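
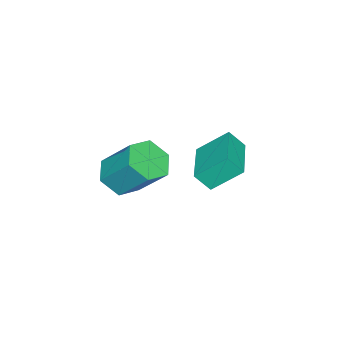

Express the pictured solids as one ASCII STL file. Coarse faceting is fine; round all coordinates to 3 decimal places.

solid 
facet normal -0.040 -0.664 -0.747
outer loop
vertex 2.251 -1.397 0.764
vertex 1.257 -1.077 0.532
vertex 2.094 -0.602 0.065
endloop
endfacet
facet normal 0.988 0.084 -0.127
outer loop
vertex 2.251 -1.397 0.764
vertex 2.094 -0.602 0.065
vertex 2.338 0.057 2.399
endloop
endfacet
facet normal 0.988 0.085 -0.127
outer loop
vertex 2.338 0.057 2.399
vertex 2.094 -0.602 0.065
vertex 2.18 0.852 1.701
endloop
endfacet
facet normal 0.040 0.664 0.747
outer loop
vertex 2.338 0.057 2.399
vertex 2.18 0.852 1.701
vertex 1.343 0.377 2.168
endloop
endfacet
facet normal -0.040 -0.664 -0.747
outer loop
vertex 2.094 -0.602 0.065
vertex 1.257 -1.077 0.532
vertex 1.099 -0.282 -0.166
endloop
endfacet
facet normal 0.367 0.686 -0.629
outer loop
vertex 2.094 -0.602 0.065
vertex 1.099 -0.282 -0.166
vertex 2.18 0.852 1.701
endloop
endfacet
facet normal 0.367 0.685 -0.629
outer loop
vertex 2.18 0.852 1.701
vertex 1.099 -0.282 -0.166
vertex 1.186 1.172 1.469
endloop
endfacet
facet normal 0.040 0.664 0.747
outer loop
vertex 2.18 0.852 1.701
vertex 1.186 1.172 1.469
vertex 1.343 0.377 2.168
endloop
endfacet
facet normal -0.040 -0.664 -0.747
outer loop
vertex 1.099 -0.282 -0.166
vertex 1.257 -1.077 0.532
vertex 0.262 -0.757 0.301
endloop
endfacet
facet normal -0.621 0.602 -0.502
outer loop
vertex 1.099 -0.282 -0.166
vertex 0.262 -0.757 0.301
vertex 1.186 1.172 1.469
endloop
endfacet
facet normal -0.621 0.602 -0.502
outer loop
vertex 1.186 1.172 1.469
vertex 0.262 -0.757 0.301
vertex 0.349 0.697 1.936
endloop
endfacet
facet normal 0.040 0.664 0.747
outer loop
vertex 1.186 1.172 1.469
vertex 0.349 0.697 1.936
vertex 1.343 0.377 2.168
endloop
endfacet
facet normal -0.040 -0.664 -0.747
outer loop
vertex 0.262 -0.757 0.301
vertex 1.257 -1.077 0.532
vertex 0.42 -1.552 0.999
endloop
endfacet
facet normal -0.988 -0.084 0.128
outer loop
vertex 0.262 -0.757 0.301
vertex 0.42 -1.552 0.999
vertex 0.349 0.697 1.936
endloop
endfacet
facet normal -0.988 -0.084 0.127
outer loop
vertex 0.349 0.697 1.936
vertex 0.42 -1.552 0.999
vertex 0.506 -0.098 2.635
endloop
endfacet
facet normal 0.040 0.664 0.747
outer loop
vertex 0.349 0.697 1.936
vertex 0.506 -0.098 2.635
vertex 1.343 0.377 2.168
endloop
endfacet
facet normal -0.040 -0.664 -0.747
outer loop
vertex 0.42 -1.552 0.999
vertex 1.257 -1.077 0.532
vertex 1.414 -1.872 1.231
endloop
endfacet
facet normal -0.367 -0.686 0.629
outer loop
vertex 0.42 -1.552 0.999
vertex 1.414 -1.872 1.231
vertex 0.506 -0.098 2.635
endloop
endfacet
facet normal -0.367 -0.685 0.629
outer loop
vertex 0.506 -0.098 2.635
vertex 1.414 -1.872 1.231
vertex 1.501 -0.418 2.866
endloop
endfacet
facet normal 0.040 0.664 0.747
outer loop
vertex 0.506 -0.098 2.635
vertex 1.501 -0.418 2.866
vertex 1.343 0.377 2.168
endloop
endfacet
facet normal -0.040 -0.664 -0.747
outer loop
vertex 1.414 -1.872 1.231
vertex 1.257 -1.077 0.532
vertex 2.251 -1.397 0.764
endloop
endfacet
facet normal 0.621 -0.602 0.502
outer loop
vertex 1.414 -1.872 1.231
vertex 2.251 -1.397 0.764
vertex 1.501 -0.418 2.866
endloop
endfacet
facet normal 0.621 -0.602 0.502
outer loop
vertex 1.501 -0.418 2.866
vertex 2.251 -1.397 0.764
vertex 2.338 0.057 2.399
endloop
endfacet
facet normal 0.040 0.664 0.747
outer loop
vertex 1.501 -0.418 2.866
vertex 2.338 0.057 2.399
vertex 1.343 0.377 2.168
endloop
endfacet
facet normal -0.884 -0.467 -0.029
outer loop
vertex -0.035 3.237 4.11
vertex -0.322 3.828 3.343
vertex 0.589 2.123 3.018
endloop
endfacet
facet normal 0.285 -0.585 0.759
outer loop
vertex 2.462 3.112 3.077
vertex -0.035 3.237 4.11
vertex 0.589 2.123 3.018
endloop
endfacet
facet normal -0.884 -0.467 -0.027
outer loop
vertex 0.589 2.123 3.018
vertex -0.322 3.828 3.343
vertex 0.301 2.713 2.251
endloop
endfacet
facet normal 0.371 -0.664 -0.650
outer loop
vertex 0.301 2.713 2.251
vertex 2.462 3.112 3.077
vertex 0.589 2.123 3.018
endloop
endfacet
facet normal -0.371 0.663 0.650
outer loop
vertex -0.035 3.237 4.11
vertex 1.551 4.817 3.402
vertex -0.322 3.828 3.343
endloop
endfacet
facet normal 0.285 -0.585 0.760
outer loop
vertex 1.839 4.227 4.169
vertex -0.035 3.237 4.11
vertex 2.462 3.112 3.077
endloop
endfacet
facet normal -0.371 0.664 0.650
outer loop
vertex 1.839 4.227 4.169
vertex 1.551 4.817 3.402
vertex -0.035 3.237 4.11
endloop
endfacet
facet normal -0.285 0.585 -0.760
outer loop
vertex -0.322 3.828 3.343
vertex 1.551 4.817 3.402
vertex 0.301 2.713 2.251
endloop
endfacet
facet normal 0.371 -0.663 -0.650
outer loop
vertex 2.175 3.703 2.31
vertex 2.462 3.112 3.077
vertex 0.301 2.713 2.251
endloop
endfacet
facet normal -0.285 0.585 -0.759
outer loop
vertex 0.301 2.713 2.251
vertex 1.551 4.817 3.402
vertex 2.175 3.703 2.31
endloop
endfacet
facet normal 0.884 0.466 0.028
outer loop
vertex 2.175 3.703 2.31
vertex 1.839 4.227 4.169
vertex 2.462 3.112 3.077
endloop
endfacet
facet normal 0.884 0.468 0.028
outer loop
vertex 1.551 4.817 3.402
vertex 1.839 4.227 4.169
vertex 2.175 3.703 2.31
endloop
endfacet

endsolid


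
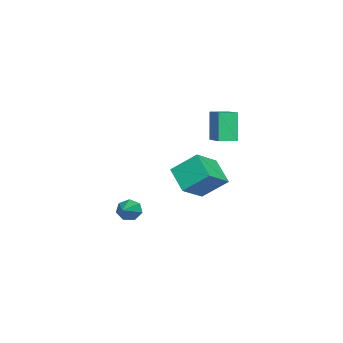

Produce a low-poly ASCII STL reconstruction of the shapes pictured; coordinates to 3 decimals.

solid 
facet normal -0.766 0.398 -0.505
outer loop
vertex -1.037 -0.917 -0.981
vertex -1.081 0.369 0.099
vertex -0.01 -0.108 -1.902
endloop
endfacet
facet normal 0.026 -0.765 -0.643
outer loop
vertex 1.301 -0.789 -1.039
vertex -1.037 -0.917 -0.981
vertex -0.01 -0.108 -1.902
endloop
endfacet
facet normal -0.766 0.398 -0.505
outer loop
vertex -0.01 -0.108 -1.902
vertex -1.081 0.369 0.099
vertex -0.053 1.178 -0.822
endloop
endfacet
facet normal 0.642 0.506 -0.576
outer loop
vertex -0.053 1.178 -0.822
vertex 1.301 -0.789 -1.039
vertex -0.01 -0.108 -1.902
endloop
endfacet
facet normal -0.642 -0.506 0.576
outer loop
vertex -1.037 -0.917 -0.981
vertex 0.23 -0.312 0.962
vertex -1.081 0.369 0.099
endloop
endfacet
facet normal 0.026 -0.765 -0.643
outer loop
vertex 0.273 -1.598 -0.118
vertex -1.037 -0.917 -0.981
vertex 1.301 -0.789 -1.039
endloop
endfacet
facet normal -0.642 -0.505 0.576
outer loop
vertex 0.273 -1.598 -0.118
vertex 0.23 -0.312 0.962
vertex -1.037 -0.917 -0.981
endloop
endfacet
facet normal -0.026 0.765 0.643
outer loop
vertex -1.081 0.369 0.099
vertex 0.23 -0.312 0.962
vertex -0.053 1.178 -0.822
endloop
endfacet
facet normal 0.642 0.506 -0.576
outer loop
vertex 1.257 0.497 0.041
vertex 1.301 -0.789 -1.039
vertex -0.053 1.178 -0.822
endloop
endfacet
facet normal -0.026 0.765 0.643
outer loop
vertex -0.053 1.178 -0.822
vertex 0.23 -0.312 0.962
vertex 1.257 0.497 0.041
endloop
endfacet
facet normal 0.766 -0.398 0.505
outer loop
vertex 1.257 0.497 0.041
vertex 0.273 -1.598 -0.118
vertex 1.301 -0.789 -1.039
endloop
endfacet
facet normal 0.766 -0.398 0.505
outer loop
vertex 0.23 -0.312 0.962
vertex 0.273 -1.598 -0.118
vertex 1.257 0.497 0.041
endloop
endfacet
facet normal -0.916 -0.059 -0.396
outer loop
vertex -0.436 -3.524 -3.984
vertex -0.649 -3.855 -3.442
vertex -0.644 -3.195 -3.552
endloop
endfacet
facet normal 0.418 0.808 -0.415
outer loop
vertex -0.436 -3.524 -3.984
vertex -0.644 -3.195 -3.552
vertex 1.349 -3.725 -2.578
endloop
endfacet
facet normal -0.916 -0.059 -0.397
outer loop
vertex -0.644 -3.195 -3.552
vertex -0.649 -3.855 -3.442
vertex -0.856 -3.363 -3.038
endloop
endfacet
facet normal 0.083 0.937 0.340
outer loop
vertex -0.644 -3.195 -3.552
vertex -0.856 -3.363 -3.038
vertex 1.349 -3.725 -2.578
endloop
endfacet
facet normal -0.917 -0.061 -0.395
outer loop
vertex -0.856 -3.363 -3.038
vertex -0.649 -3.855 -3.442
vertex -0.911 -3.902 -2.827
endloop
endfacet
facet normal -0.130 0.373 0.919
outer loop
vertex -0.856 -3.363 -3.038
vertex -0.911 -3.902 -2.827
vertex 1.349 -3.725 -2.578
endloop
endfacet
facet normal -0.917 -0.061 -0.395
outer loop
vertex -0.911 -3.902 -2.827
vertex -0.649 -3.855 -3.442
vertex -0.769 -4.406 -3.079
endloop
endfacet
facet normal -0.062 -0.460 0.886
outer loop
vertex -0.911 -3.902 -2.827
vertex -0.769 -4.406 -3.079
vertex 1.349 -3.725 -2.578
endloop
endfacet
facet normal -0.917 -0.060 -0.395
outer loop
vertex -0.769 -4.406 -3.079
vertex -0.649 -3.855 -3.442
vertex -0.537 -4.496 -3.604
endloop
endfacet
facet normal 0.238 -0.934 0.265
outer loop
vertex -0.769 -4.406 -3.079
vertex -0.537 -4.496 -3.604
vertex 1.349 -3.725 -2.578
endloop
endfacet
facet normal -0.916 -0.060 -0.397
outer loop
vertex -0.537 -4.496 -3.604
vertex -0.649 -3.855 -3.442
vertex -0.388 -4.103 -4.007
endloop
endfacet
facet normal 0.542 -0.693 -0.475
outer loop
vertex -0.537 -4.496 -3.604
vertex -0.388 -4.103 -4.007
vertex 1.349 -3.725 -2.578
endloop
endfacet
facet normal -0.916 -0.060 -0.397
outer loop
vertex -0.388 -4.103 -4.007
vertex -0.649 -3.855 -3.442
vertex -0.436 -3.524 -3.984
endloop
endfacet
facet normal 0.622 0.083 -0.778
outer loop
vertex -0.388 -4.103 -4.007
vertex -0.436 -3.524 -3.984
vertex 1.349 -3.725 -2.578
endloop
endfacet
facet normal -0.868 -0.392 -0.306
outer loop
vertex -0.824 0.084 3.428
vertex -1.184 0.929 3.367
vertex -0.296 0.191 1.795
endloop
endfacet
facet normal 0.391 -0.918 0.066
outer loop
vertex 1.344 0.931 2.373
vertex -0.824 0.084 3.428
vertex -0.296 0.191 1.795
endloop
endfacet
facet normal -0.867 -0.392 -0.306
outer loop
vertex -0.296 0.191 1.795
vertex -1.184 0.929 3.367
vertex -0.656 1.035 1.733
endloop
endfacet
facet normal 0.307 0.061 -0.950
outer loop
vertex -0.656 1.035 1.733
vertex 1.344 0.931 2.373
vertex -0.296 0.191 1.795
endloop
endfacet
facet normal -0.307 -0.062 0.950
outer loop
vertex -0.824 0.084 3.428
vertex 0.456 1.669 3.945
vertex -1.184 0.929 3.367
endloop
endfacet
facet normal 0.391 -0.918 0.067
outer loop
vertex 0.816 0.825 4.007
vertex -0.824 0.084 3.428
vertex 1.344 0.931 2.373
endloop
endfacet
facet normal -0.307 -0.061 0.950
outer loop
vertex 0.816 0.825 4.007
vertex 0.456 1.669 3.945
vertex -0.824 0.084 3.428
endloop
endfacet
facet normal -0.391 0.918 -0.067
outer loop
vertex -1.184 0.929 3.367
vertex 0.456 1.669 3.945
vertex -0.656 1.035 1.733
endloop
endfacet
facet normal 0.307 0.062 -0.950
outer loop
vertex 0.984 1.776 2.312
vertex 1.344 0.931 2.373
vertex -0.656 1.035 1.733
endloop
endfacet
facet normal -0.391 0.918 -0.066
outer loop
vertex -0.656 1.035 1.733
vertex 0.456 1.669 3.945
vertex 0.984 1.776 2.312
endloop
endfacet
facet normal 0.868 0.392 0.306
outer loop
vertex 0.984 1.776 2.312
vertex 0.816 0.825 4.007
vertex 1.344 0.931 2.373
endloop
endfacet
facet normal 0.867 0.392 0.306
outer loop
vertex 0.456 1.669 3.945
vertex 0.816 0.825 4.007
vertex 0.984 1.776 2.312
endloop
endfacet

endsolid


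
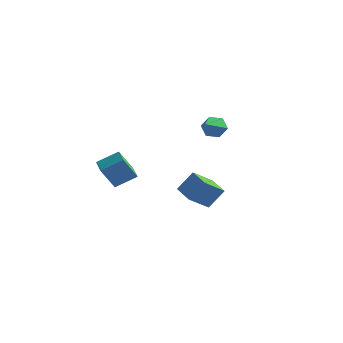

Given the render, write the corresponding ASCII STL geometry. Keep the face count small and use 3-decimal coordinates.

solid 
facet normal -0.163 0.866 -0.473
outer loop
vertex 2.776 -0.126 2.267
vertex 2.418 0.081 2.769
vertex 3.058 0.195 2.757
endloop
endfacet
facet normal 0.897 -0.315 -0.310
outer loop
vertex 2.776 -0.126 2.267
vertex 3.058 0.195 2.757
vertex 2.742 -1.641 3.711
endloop
endfacet
facet normal -0.163 0.865 -0.474
outer loop
vertex 3.058 0.195 2.757
vertex 2.418 0.081 2.769
vertex 2.7 0.402 3.258
endloop
endfacet
facet normal 0.832 0.136 0.538
outer loop
vertex 3.058 0.195 2.757
vertex 2.7 0.402 3.258
vertex 2.742 -1.641 3.711
endloop
endfacet
facet normal -0.162 0.865 -0.475
outer loop
vertex 2.7 0.402 3.258
vertex 2.418 0.081 2.769
vertex 2.061 0.289 3.27
endloop
endfacet
facet normal -0.020 0.216 0.976
outer loop
vertex 2.7 0.402 3.258
vertex 2.061 0.289 3.27
vertex 2.742 -1.641 3.711
endloop
endfacet
facet normal -0.161 0.866 -0.474
outer loop
vertex 2.061 0.289 3.27
vertex 2.418 0.081 2.769
vertex 1.779 -0.032 2.78
endloop
endfacet
facet normal -0.809 -0.156 0.567
outer loop
vertex 2.061 0.289 3.27
vertex 1.779 -0.032 2.78
vertex 2.742 -1.641 3.711
endloop
endfacet
facet normal -0.161 0.865 -0.474
outer loop
vertex 1.779 -0.032 2.78
vertex 2.418 0.081 2.769
vertex 2.137 -0.24 2.279
endloop
endfacet
facet normal -0.744 -0.607 -0.280
outer loop
vertex 1.779 -0.032 2.78
vertex 2.137 -0.24 2.279
vertex 2.742 -1.641 3.711
endloop
endfacet
facet normal -0.163 0.866 -0.473
outer loop
vertex 2.137 -0.24 2.279
vertex 2.418 0.081 2.769
vertex 2.776 -0.126 2.267
endloop
endfacet
facet normal 0.109 -0.687 -0.718
outer loop
vertex 2.137 -0.24 2.279
vertex 2.776 -0.126 2.267
vertex 2.742 -1.641 3.711
endloop
endfacet
facet normal -0.796 0.588 0.144
outer loop
vertex -0.589 2.294 -3.013
vertex 0.007 2.849 -1.987
vertex 0.006 3.321 -3.914
endloop
endfacet
facet normal -0.455 -0.423 -0.783
outer loop
vertex 0.993 2.591 -4.093
vertex -0.589 2.294 -3.013
vertex 0.006 3.321 -3.914
endloop
endfacet
facet normal -0.795 0.589 0.145
outer loop
vertex 0.006 3.321 -3.914
vertex 0.007 2.849 -1.987
vertex 0.603 3.875 -2.888
endloop
endfacet
facet normal 0.400 0.689 -0.605
outer loop
vertex 0.603 3.875 -2.888
vertex 0.993 2.591 -4.093
vertex 0.006 3.321 -3.914
endloop
endfacet
facet normal -0.400 -0.689 0.605
outer loop
vertex -0.589 2.294 -3.013
vertex 0.994 2.119 -2.166
vertex 0.007 2.849 -1.987
endloop
endfacet
facet normal -0.455 -0.423 -0.783
outer loop
vertex 0.397 1.565 -3.192
vertex -0.589 2.294 -3.013
vertex 0.993 2.591 -4.093
endloop
endfacet
facet normal -0.400 -0.689 0.605
outer loop
vertex 0.397 1.565 -3.192
vertex 0.994 2.119 -2.166
vertex -0.589 2.294 -3.013
endloop
endfacet
facet normal 0.455 0.423 0.783
outer loop
vertex 0.007 2.849 -1.987
vertex 0.994 2.119 -2.166
vertex 0.603 3.875 -2.888
endloop
endfacet
facet normal 0.400 0.689 -0.605
outer loop
vertex 1.589 3.146 -3.067
vertex 0.993 2.591 -4.093
vertex 0.603 3.875 -2.888
endloop
endfacet
facet normal 0.455 0.423 0.783
outer loop
vertex 0.603 3.875 -2.888
vertex 0.994 2.119 -2.166
vertex 1.589 3.146 -3.067
endloop
endfacet
facet normal 0.796 -0.588 -0.144
outer loop
vertex 1.589 3.146 -3.067
vertex 0.397 1.565 -3.192
vertex 0.993 2.591 -4.093
endloop
endfacet
facet normal 0.796 -0.588 -0.145
outer loop
vertex 0.994 2.119 -2.166
vertex 0.397 1.565 -3.192
vertex 1.589 3.146 -3.067
endloop
endfacet
facet normal -0.312 -0.392 0.865
outer loop
vertex -0.532 -3.456 1.484
vertex -1.154 -2.721 1.592
vertex -1.386 -4.092 0.888
endloop
endfacet
facet normal 0.643 -0.758 -0.112
outer loop
vertex -0.946 -3.539 -0.332
vertex -0.532 -3.456 1.484
vertex -1.386 -4.092 0.888
endloop
endfacet
facet normal -0.313 -0.392 0.865
outer loop
vertex -1.386 -4.092 0.888
vertex -1.154 -2.721 1.592
vertex -2.009 -3.356 0.996
endloop
endfacet
facet normal -0.700 -0.521 -0.489
outer loop
vertex -2.009 -3.356 0.996
vertex -0.946 -3.539 -0.332
vertex -1.386 -4.092 0.888
endloop
endfacet
facet normal 0.700 0.521 0.489
outer loop
vertex -0.532 -3.456 1.484
vertex -0.714 -2.168 0.372
vertex -1.154 -2.721 1.592
endloop
endfacet
facet normal 0.641 -0.759 -0.112
outer loop
vertex -0.091 -2.904 0.264
vertex -0.532 -3.456 1.484
vertex -0.946 -3.539 -0.332
endloop
endfacet
facet normal 0.700 0.521 0.489
outer loop
vertex -0.091 -2.904 0.264
vertex -0.714 -2.168 0.372
vertex -0.532 -3.456 1.484
endloop
endfacet
facet normal -0.642 0.759 0.112
outer loop
vertex -1.154 -2.721 1.592
vertex -0.714 -2.168 0.372
vertex -2.009 -3.356 0.996
endloop
endfacet
facet normal -0.700 -0.521 -0.489
outer loop
vertex -1.568 -2.804 -0.224
vertex -0.946 -3.539 -0.332
vertex -2.009 -3.356 0.996
endloop
endfacet
facet normal -0.642 0.758 0.111
outer loop
vertex -2.009 -3.356 0.996
vertex -0.714 -2.168 0.372
vertex -1.568 -2.804 -0.224
endloop
endfacet
facet normal 0.312 0.392 -0.865
outer loop
vertex -1.568 -2.804 -0.224
vertex -0.091 -2.904 0.264
vertex -0.946 -3.539 -0.332
endloop
endfacet
facet normal 0.312 0.391 -0.866
outer loop
vertex -0.714 -2.168 0.372
vertex -0.091 -2.904 0.264
vertex -1.568 -2.804 -0.224
endloop
endfacet

endsolid


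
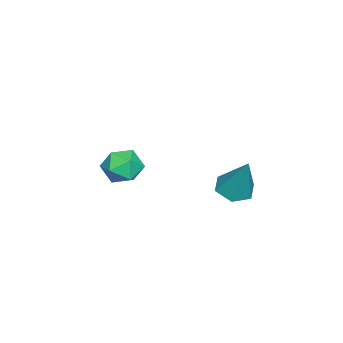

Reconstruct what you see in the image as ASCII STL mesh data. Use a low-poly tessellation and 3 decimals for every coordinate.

solid 
facet normal -0.157 0.755 0.637
outer loop
vertex 0.996 -0.573 -0.721
vertex 0.743 -1.092 -0.168
vertex 1.517 -0.897 -0.208
endloop
endfacet
facet normal 0.378 0.906 0.188
outer loop
vertex 0.996 -0.573 -0.721
vertex 1.517 -0.897 -0.208
vertex 1.712 -0.818 -0.979
endloop
endfacet
facet normal 0.126 0.870 -0.477
outer loop
vertex 0.996 -0.573 -0.721
vertex 1.712 -0.818 -0.979
vertex 1.058 -0.963 -1.415
endloop
endfacet
facet normal -0.567 0.696 -0.442
outer loop
vertex 0.996 -0.573 -0.721
vertex 1.058 -0.963 -1.415
vertex 0.459 -1.133 -0.914
endloop
endfacet
facet normal -0.741 0.625 0.248
outer loop
vertex 0.996 -0.573 -0.721
vertex 0.459 -1.133 -0.914
vertex 0.743 -1.092 -0.168
endloop
endfacet
facet normal 0.877 0.402 0.263
outer loop
vertex 1.712 -0.818 -0.979
vertex 1.517 -0.897 -0.208
vertex 1.901 -1.487 -0.586
endloop
endfacet
facet normal 0.012 0.157 0.988
outer loop
vertex 1.517 -0.897 -0.208
vertex 0.743 -1.092 -0.168
vertex 1.302 -1.657 -0.085
endloop
endfacet
facet normal -0.932 -0.053 0.358
outer loop
vertex 0.743 -1.092 -0.168
vertex 0.459 -1.133 -0.914
vertex 0.648 -1.802 -0.521
endloop
endfacet
facet normal -0.651 0.062 -0.757
outer loop
vertex 0.459 -1.133 -0.914
vertex 1.058 -0.963 -1.415
vertex 0.843 -1.723 -1.292
endloop
endfacet
facet normal 0.467 0.343 -0.815
outer loop
vertex 1.058 -0.963 -1.415
vertex 1.712 -0.818 -0.979
vertex 1.617 -1.528 -1.332
endloop
endfacet
facet normal 0.567 -0.696 0.442
outer loop
vertex 1.364 -2.047 -0.779
vertex 1.901 -1.487 -0.586
vertex 1.302 -1.657 -0.085
endloop
endfacet
facet normal -0.126 -0.870 0.477
outer loop
vertex 1.364 -2.047 -0.779
vertex 1.302 -1.657 -0.085
vertex 0.648 -1.802 -0.521
endloop
endfacet
facet normal -0.378 -0.906 -0.188
outer loop
vertex 1.364 -2.047 -0.779
vertex 0.648 -1.802 -0.521
vertex 0.843 -1.723 -1.292
endloop
endfacet
facet normal 0.157 -0.755 -0.637
outer loop
vertex 1.364 -2.047 -0.779
vertex 0.843 -1.723 -1.292
vertex 1.617 -1.528 -1.332
endloop
endfacet
facet normal 0.741 -0.625 -0.248
outer loop
vertex 1.364 -2.047 -0.779
vertex 1.617 -1.528 -1.332
vertex 1.901 -1.487 -0.586
endloop
endfacet
facet normal 0.651 -0.062 0.757
outer loop
vertex 1.302 -1.657 -0.085
vertex 1.901 -1.487 -0.586
vertex 1.517 -0.897 -0.208
endloop
endfacet
facet normal -0.467 -0.343 0.815
outer loop
vertex 0.648 -1.802 -0.521
vertex 1.302 -1.657 -0.085
vertex 0.743 -1.092 -0.168
endloop
endfacet
facet normal -0.877 -0.402 -0.263
outer loop
vertex 0.843 -1.723 -1.292
vertex 0.648 -1.802 -0.521
vertex 0.459 -1.133 -0.914
endloop
endfacet
facet normal -0.012 -0.157 -0.988
outer loop
vertex 1.617 -1.528 -1.332
vertex 0.843 -1.723 -1.292
vertex 1.058 -0.963 -1.415
endloop
endfacet
facet normal 0.932 0.053 -0.358
outer loop
vertex 1.901 -1.487 -0.586
vertex 1.617 -1.528 -1.332
vertex 1.712 -0.818 -0.979
endloop
endfacet
facet normal -0.281 -0.346 -0.895
outer loop
vertex 2.573 2.943 -0.74
vertex 1.927 2.831 -0.494
vertex 2.089 3.447 -0.783
endloop
endfacet
facet normal 0.721 0.682 -0.121
outer loop
vertex 2.573 2.943 -0.74
vertex 2.089 3.447 -0.783
vertex 2.413 3.429 1.054
endloop
endfacet
facet normal -0.280 -0.346 -0.895
outer loop
vertex 2.089 3.447 -0.783
vertex 1.927 2.831 -0.494
vertex 1.444 3.335 -0.538
endloop
endfacet
facet normal -0.157 0.987 0.037
outer loop
vertex 2.089 3.447 -0.783
vertex 1.444 3.335 -0.538
vertex 2.413 3.429 1.054
endloop
endfacet
facet normal -0.281 -0.347 -0.895
outer loop
vertex 1.444 3.335 -0.538
vertex 1.927 2.831 -0.494
vertex 1.281 2.719 -0.248
endloop
endfacet
facet normal -0.786 0.421 0.453
outer loop
vertex 1.444 3.335 -0.538
vertex 1.281 2.719 -0.248
vertex 2.413 3.429 1.054
endloop
endfacet
facet normal -0.281 -0.346 -0.895
outer loop
vertex 1.281 2.719 -0.248
vertex 1.927 2.831 -0.494
vertex 1.765 2.214 -0.205
endloop
endfacet
facet normal -0.536 -0.453 0.713
outer loop
vertex 1.281 2.719 -0.248
vertex 1.765 2.214 -0.205
vertex 2.413 3.429 1.054
endloop
endfacet
facet normal -0.281 -0.345 -0.895
outer loop
vertex 1.765 2.214 -0.205
vertex 1.927 2.831 -0.494
vertex 2.41 2.326 -0.451
endloop
endfacet
facet normal 0.343 -0.758 0.555
outer loop
vertex 1.765 2.214 -0.205
vertex 2.41 2.326 -0.451
vertex 2.413 3.429 1.054
endloop
endfacet
facet normal -0.281 -0.345 -0.895
outer loop
vertex 2.41 2.326 -0.451
vertex 1.927 2.831 -0.494
vertex 2.573 2.943 -0.74
endloop
endfacet
facet normal 0.972 -0.192 0.139
outer loop
vertex 2.41 2.326 -0.451
vertex 2.573 2.943 -0.74
vertex 2.413 3.429 1.054
endloop
endfacet

endsolid


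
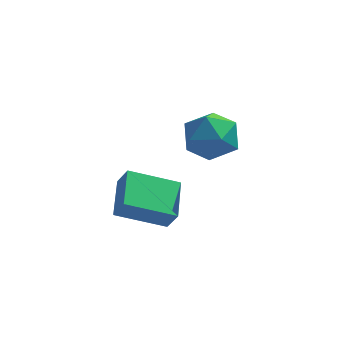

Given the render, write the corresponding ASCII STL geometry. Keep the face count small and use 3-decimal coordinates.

solid 
facet normal -0.719 -0.179 0.671
outer loop
vertex -2.355 2.21 0.099
vertex -2.114 1.154 0.076
vertex -1.617 1.808 0.783
endloop
endfacet
facet normal -0.445 0.475 0.759
outer loop
vertex -2.355 2.21 0.099
vertex -1.617 1.808 0.783
vertex -1.441 2.757 0.293
endloop
endfacet
facet normal -0.531 0.834 0.150
outer loop
vertex -2.355 2.21 0.099
vertex -1.441 2.757 0.293
vertex -1.829 2.691 -0.716
endloop
endfacet
facet normal -0.859 0.403 -0.316
outer loop
vertex -2.355 2.21 0.099
vertex -1.829 2.691 -0.716
vertex -2.245 1.7 -0.85
endloop
endfacet
facet normal -0.975 -0.223 0.007
outer loop
vertex -2.355 2.21 0.099
vertex -2.245 1.7 -0.85
vertex -2.114 1.154 0.076
endloop
endfacet
facet normal 0.255 0.406 0.878
outer loop
vertex -1.441 2.757 0.293
vertex -1.617 1.808 0.783
vertex -0.635 2.04 0.39
endloop
endfacet
facet normal -0.189 -0.651 0.735
outer loop
vertex -1.617 1.808 0.783
vertex -2.114 1.154 0.076
vertex -1.051 1.049 0.256
endloop
endfacet
facet normal -0.602 -0.722 -0.341
outer loop
vertex -2.114 1.154 0.076
vertex -2.245 1.7 -0.85
vertex -1.439 0.983 -0.753
endloop
endfacet
facet normal -0.414 0.290 -0.863
outer loop
vertex -2.245 1.7 -0.85
vertex -1.829 2.691 -0.716
vertex -1.263 1.932 -1.243
endloop
endfacet
facet normal 0.116 0.987 -0.109
outer loop
vertex -1.829 2.691 -0.716
vertex -1.441 2.757 0.293
vertex -0.766 2.586 -0.536
endloop
endfacet
facet normal 0.859 -0.403 0.316
outer loop
vertex -0.525 1.53 -0.559
vertex -0.635 2.04 0.39
vertex -1.051 1.049 0.256
endloop
endfacet
facet normal 0.531 -0.834 -0.150
outer loop
vertex -0.525 1.53 -0.559
vertex -1.051 1.049 0.256
vertex -1.439 0.983 -0.753
endloop
endfacet
facet normal 0.445 -0.475 -0.759
outer loop
vertex -0.525 1.53 -0.559
vertex -1.439 0.983 -0.753
vertex -1.263 1.932 -1.243
endloop
endfacet
facet normal 0.719 0.179 -0.671
outer loop
vertex -0.525 1.53 -0.559
vertex -1.263 1.932 -1.243
vertex -0.766 2.586 -0.536
endloop
endfacet
facet normal 0.975 0.223 -0.007
outer loop
vertex -0.525 1.53 -0.559
vertex -0.766 2.586 -0.536
vertex -0.635 2.04 0.39
endloop
endfacet
facet normal 0.414 -0.290 0.863
outer loop
vertex -1.051 1.049 0.256
vertex -0.635 2.04 0.39
vertex -1.617 1.808 0.783
endloop
endfacet
facet normal -0.116 -0.987 0.109
outer loop
vertex -1.439 0.983 -0.753
vertex -1.051 1.049 0.256
vertex -2.114 1.154 0.076
endloop
endfacet
facet normal -0.255 -0.406 -0.878
outer loop
vertex -1.263 1.932 -1.243
vertex -1.439 0.983 -0.753
vertex -2.245 1.7 -0.85
endloop
endfacet
facet normal 0.189 0.651 -0.735
outer loop
vertex -0.766 2.586 -0.536
vertex -1.263 1.932 -1.243
vertex -1.829 2.691 -0.716
endloop
endfacet
facet normal 0.602 0.722 0.341
outer loop
vertex -0.635 2.04 0.39
vertex -0.766 2.586 -0.536
vertex -1.441 2.757 0.293
endloop
endfacet
facet normal -0.412 0.284 -0.866
outer loop
vertex -4.727 2.834 -3.585
vertex -2.924 3.133 -4.345
vertex -4.692 1.3 -4.105
endloop
endfacet
facet normal -0.911 -0.151 0.385
outer loop
vertex -4.296 1.027 -3.275
vertex -4.727 2.834 -3.585
vertex -4.692 1.3 -4.105
endloop
endfacet
facet normal -0.413 0.285 -0.865
outer loop
vertex -4.692 1.3 -4.105
vertex -2.924 3.133 -4.345
vertex -2.889 1.6 -4.866
endloop
endfacet
facet normal 0.022 -0.947 -0.322
outer loop
vertex -2.889 1.6 -4.866
vertex -4.296 1.027 -3.275
vertex -4.692 1.3 -4.105
endloop
endfacet
facet normal -0.021 0.947 0.322
outer loop
vertex -4.727 2.834 -3.585
vertex -2.528 2.86 -3.515
vertex -2.924 3.133 -4.345
endloop
endfacet
facet normal -0.911 -0.151 0.384
outer loop
vertex -4.331 2.56 -2.754
vertex -4.727 2.834 -3.585
vertex -4.296 1.027 -3.275
endloop
endfacet
facet normal -0.021 0.946 0.322
outer loop
vertex -4.331 2.56 -2.754
vertex -2.528 2.86 -3.515
vertex -4.727 2.834 -3.585
endloop
endfacet
facet normal 0.911 0.152 -0.385
outer loop
vertex -2.924 3.133 -4.345
vertex -2.528 2.86 -3.515
vertex -2.889 1.6 -4.866
endloop
endfacet
facet normal 0.021 -0.946 -0.322
outer loop
vertex -2.493 1.326 -4.035
vertex -4.296 1.027 -3.275
vertex -2.889 1.6 -4.866
endloop
endfacet
facet normal 0.911 0.151 -0.384
outer loop
vertex -2.889 1.6 -4.866
vertex -2.528 2.86 -3.515
vertex -2.493 1.326 -4.035
endloop
endfacet
facet normal 0.412 -0.285 0.866
outer loop
vertex -2.493 1.326 -4.035
vertex -4.331 2.56 -2.754
vertex -4.296 1.027 -3.275
endloop
endfacet
facet normal 0.413 -0.284 0.866
outer loop
vertex -2.528 2.86 -3.515
vertex -4.331 2.56 -2.754
vertex -2.493 1.326 -4.035
endloop
endfacet

endsolid


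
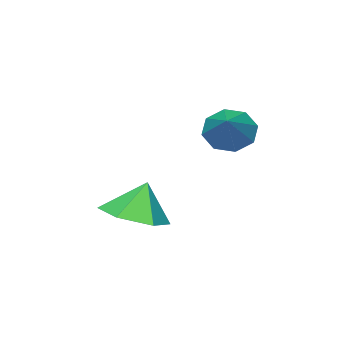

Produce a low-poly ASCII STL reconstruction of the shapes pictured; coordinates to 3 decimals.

solid 
facet normal 0.324 -0.098 -0.941
outer loop
vertex 4.848 1.349 -3.459
vertex 4.181 2.059 -3.763
vertex 5.119 2.332 -3.468
endloop
endfacet
facet normal 0.551 -0.144 0.822
outer loop
vertex 4.848 1.349 -3.459
vertex 5.119 2.332 -3.468
vertex 3.779 2.181 -2.597
endloop
endfacet
facet normal 0.325 -0.099 -0.941
outer loop
vertex 5.119 2.332 -3.468
vertex 4.181 2.059 -3.763
vertex 4.452 3.042 -3.773
endloop
endfacet
facet normal 0.368 0.637 0.677
outer loop
vertex 5.119 2.332 -3.468
vertex 4.452 3.042 -3.773
vertex 3.779 2.181 -2.597
endloop
endfacet
facet normal 0.325 -0.099 -0.941
outer loop
vertex 4.452 3.042 -3.773
vertex 4.181 2.059 -3.763
vertex 3.515 2.769 -4.068
endloop
endfacet
facet normal -0.370 0.838 0.401
outer loop
vertex 4.452 3.042 -3.773
vertex 3.515 2.769 -4.068
vertex 3.779 2.181 -2.597
endloop
endfacet
facet normal 0.325 -0.099 -0.940
outer loop
vertex 3.515 2.769 -4.068
vertex 4.181 2.059 -3.763
vertex 3.244 1.785 -4.058
endloop
endfacet
facet normal -0.928 0.258 0.270
outer loop
vertex 3.515 2.769 -4.068
vertex 3.244 1.785 -4.058
vertex 3.779 2.181 -2.597
endloop
endfacet
facet normal 0.325 -0.098 -0.941
outer loop
vertex 3.244 1.785 -4.058
vertex 4.181 2.059 -3.763
vertex 3.91 1.076 -3.754
endloop
endfacet
facet normal -0.745 -0.522 0.414
outer loop
vertex 3.244 1.785 -4.058
vertex 3.91 1.076 -3.754
vertex 3.779 2.181 -2.597
endloop
endfacet
facet normal 0.324 -0.098 -0.941
outer loop
vertex 3.91 1.076 -3.754
vertex 4.181 2.059 -3.763
vertex 4.848 1.349 -3.459
endloop
endfacet
facet normal -0.007 -0.724 0.690
outer loop
vertex 3.91 1.076 -3.754
vertex 4.848 1.349 -3.459
vertex 3.779 2.181 -2.597
endloop
endfacet
facet normal -0.688 -0.534 -0.491
outer loop
vertex 1.674 2.217 -1.353
vertex 1.132 2.77 -1.196
vertex 1.648 2.644 -1.781
endloop
endfacet
facet normal 0.941 -0.210 -0.266
outer loop
vertex 1.674 2.217 -1.353
vertex 1.648 2.644 -1.781
vertex 2.268 3.65 -0.384
endloop
endfacet
facet normal -0.688 -0.533 -0.492
outer loop
vertex 1.648 2.644 -1.781
vertex 1.132 2.77 -1.196
vertex 1.32 3.145 -1.865
endloop
endfacet
facet normal 0.719 0.372 -0.587
outer loop
vertex 1.648 2.644 -1.781
vertex 1.32 3.145 -1.865
vertex 2.268 3.65 -0.384
endloop
endfacet
facet normal -0.688 -0.534 -0.492
outer loop
vertex 1.32 3.145 -1.865
vertex 1.132 2.77 -1.196
vertex 0.882 3.426 -1.558
endloop
endfacet
facet normal 0.239 0.862 -0.447
outer loop
vertex 1.32 3.145 -1.865
vertex 0.882 3.426 -1.558
vertex 2.268 3.65 -0.384
endloop
endfacet
facet normal -0.689 -0.533 -0.491
outer loop
vertex 0.882 3.426 -1.558
vertex 1.132 2.77 -1.196
vertex 0.591 3.323 -1.038
endloop
endfacet
facet normal -0.218 0.973 0.071
outer loop
vertex 0.882 3.426 -1.558
vertex 0.591 3.323 -1.038
vertex 2.268 3.65 -0.384
endloop
endfacet
facet normal -0.688 -0.533 -0.492
outer loop
vertex 0.591 3.323 -1.038
vertex 1.132 2.77 -1.196
vertex 0.616 2.896 -0.611
endloop
endfacet
facet normal -0.384 0.642 0.664
outer loop
vertex 0.591 3.323 -1.038
vertex 0.616 2.896 -0.611
vertex 2.268 3.65 -0.384
endloop
endfacet
facet normal -0.688 -0.534 -0.492
outer loop
vertex 0.616 2.896 -0.611
vertex 1.132 2.77 -1.196
vertex 0.944 2.395 -0.526
endloop
endfacet
facet normal -0.163 0.060 0.985
outer loop
vertex 0.616 2.896 -0.611
vertex 0.944 2.395 -0.526
vertex 2.268 3.65 -0.384
endloop
endfacet
facet normal -0.688 -0.534 -0.492
outer loop
vertex 0.944 2.395 -0.526
vertex 1.132 2.77 -1.196
vertex 1.382 2.114 -0.834
endloop
endfacet
facet normal 0.318 -0.431 0.845
outer loop
vertex 0.944 2.395 -0.526
vertex 1.382 2.114 -0.834
vertex 2.268 3.65 -0.384
endloop
endfacet
facet normal -0.687 -0.534 -0.493
outer loop
vertex 1.382 2.114 -0.834
vertex 1.132 2.77 -1.196
vertex 1.674 2.217 -1.353
endloop
endfacet
facet normal 0.774 -0.542 0.328
outer loop
vertex 1.382 2.114 -0.834
vertex 1.674 2.217 -1.353
vertex 2.268 3.65 -0.384
endloop
endfacet

endsolid


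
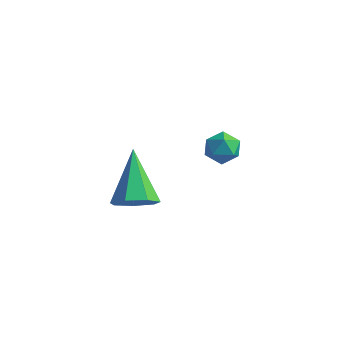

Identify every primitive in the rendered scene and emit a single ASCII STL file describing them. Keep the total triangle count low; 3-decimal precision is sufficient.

solid 
facet normal 0.439 -0.606 -0.663
outer loop
vertex 3.254 -2.179 -0.832
vertex 2.644 -2.015 -1.386
vertex 3.372 -1.611 -1.273
endloop
endfacet
facet normal 0.689 0.350 0.635
outer loop
vertex 3.254 -2.179 -0.832
vertex 3.372 -1.611 -1.273
vertex 1.696 -0.705 0.046
endloop
endfacet
facet normal 0.439 -0.607 -0.662
outer loop
vertex 3.372 -1.611 -1.273
vertex 2.644 -2.015 -1.386
vertex 2.942 -1.347 -1.8
endloop
endfacet
facet normal 0.494 0.869 0.032
outer loop
vertex 3.372 -1.611 -1.273
vertex 2.942 -1.347 -1.8
vertex 1.696 -0.705 0.046
endloop
endfacet
facet normal 0.439 -0.607 -0.663
outer loop
vertex 2.942 -1.347 -1.8
vertex 2.644 -2.015 -1.386
vertex 2.288 -1.586 -2.014
endloop
endfacet
facet normal -0.182 0.884 -0.430
outer loop
vertex 2.942 -1.347 -1.8
vertex 2.288 -1.586 -2.014
vertex 1.696 -0.705 0.046
endloop
endfacet
facet normal 0.439 -0.606 -0.663
outer loop
vertex 2.288 -1.586 -2.014
vertex 2.644 -2.015 -1.386
vertex 1.902 -2.148 -1.756
endloop
endfacet
facet normal -0.830 0.385 -0.403
outer loop
vertex 2.288 -1.586 -2.014
vertex 1.902 -2.148 -1.756
vertex 1.696 -0.705 0.046
endloop
endfacet
facet normal 0.439 -0.606 -0.663
outer loop
vertex 1.902 -2.148 -1.756
vertex 2.644 -2.015 -1.386
vertex 2.075 -2.61 -1.219
endloop
endfacet
facet normal -0.963 -0.253 0.093
outer loop
vertex 1.902 -2.148 -1.756
vertex 2.075 -2.61 -1.219
vertex 1.696 -0.705 0.046
endloop
endfacet
facet normal 0.439 -0.606 -0.663
outer loop
vertex 2.075 -2.61 -1.219
vertex 2.644 -2.015 -1.386
vertex 2.676 -2.624 -0.808
endloop
endfacet
facet normal -0.480 -0.550 0.684
outer loop
vertex 2.075 -2.61 -1.219
vertex 2.676 -2.624 -0.808
vertex 1.696 -0.705 0.046
endloop
endfacet
facet normal 0.439 -0.606 -0.663
outer loop
vertex 2.676 -2.624 -0.808
vertex 2.644 -2.015 -1.386
vertex 3.254 -2.179 -0.832
endloop
endfacet
facet normal 0.255 -0.281 0.925
outer loop
vertex 2.676 -2.624 -0.808
vertex 3.254 -2.179 -0.832
vertex 1.696 -0.705 0.046
endloop
endfacet
facet normal 0.132 0.894 0.429
outer loop
vertex 3.293 2.958 -1.344
vertex 3.097 2.684 -0.713
vertex 3.785 2.676 -0.908
endloop
endfacet
facet normal 0.575 0.809 -0.125
outer loop
vertex 3.293 2.958 -1.344
vertex 3.785 2.676 -0.908
vertex 3.813 2.547 -1.611
endloop
endfacet
facet normal 0.179 0.685 -0.706
outer loop
vertex 3.293 2.958 -1.344
vertex 3.813 2.547 -1.611
vertex 3.143 2.476 -1.85
endloop
endfacet
facet normal -0.509 0.694 -0.510
outer loop
vertex 3.293 2.958 -1.344
vertex 3.143 2.476 -1.85
vertex 2.701 2.56 -1.295
endloop
endfacet
facet normal -0.537 0.822 0.190
outer loop
vertex 3.293 2.958 -1.344
vertex 2.701 2.56 -1.295
vertex 3.097 2.684 -0.713
endloop
endfacet
facet normal 0.973 0.230 -0.003
outer loop
vertex 3.813 2.547 -1.611
vertex 3.785 2.676 -0.908
vertex 3.939 2.02 -1.145
endloop
endfacet
facet normal 0.258 0.367 0.894
outer loop
vertex 3.785 2.676 -0.908
vertex 3.097 2.684 -0.713
vertex 3.497 2.104 -0.59
endloop
endfacet
facet normal -0.824 0.251 0.507
outer loop
vertex 3.097 2.684 -0.713
vertex 2.701 2.56 -1.295
vertex 2.827 2.033 -0.829
endloop
endfacet
facet normal -0.778 0.044 -0.626
outer loop
vertex 2.701 2.56 -1.295
vertex 3.143 2.476 -1.85
vertex 2.855 1.904 -1.532
endloop
endfacet
facet normal 0.333 0.030 -0.942
outer loop
vertex 3.143 2.476 -1.85
vertex 3.813 2.547 -1.611
vertex 3.543 1.896 -1.727
endloop
endfacet
facet normal 0.509 -0.694 0.510
outer loop
vertex 3.347 1.622 -1.096
vertex 3.939 2.02 -1.145
vertex 3.497 2.104 -0.59
endloop
endfacet
facet normal -0.179 -0.685 0.706
outer loop
vertex 3.347 1.622 -1.096
vertex 3.497 2.104 -0.59
vertex 2.827 2.033 -0.829
endloop
endfacet
facet normal -0.575 -0.809 0.125
outer loop
vertex 3.347 1.622 -1.096
vertex 2.827 2.033 -0.829
vertex 2.855 1.904 -1.532
endloop
endfacet
facet normal -0.132 -0.894 -0.429
outer loop
vertex 3.347 1.622 -1.096
vertex 2.855 1.904 -1.532
vertex 3.543 1.896 -1.727
endloop
endfacet
facet normal 0.537 -0.822 -0.190
outer loop
vertex 3.347 1.622 -1.096
vertex 3.543 1.896 -1.727
vertex 3.939 2.02 -1.145
endloop
endfacet
facet normal 0.778 -0.044 0.626
outer loop
vertex 3.497 2.104 -0.59
vertex 3.939 2.02 -1.145
vertex 3.785 2.676 -0.908
endloop
endfacet
facet normal -0.333 -0.030 0.942
outer loop
vertex 2.827 2.033 -0.829
vertex 3.497 2.104 -0.59
vertex 3.097 2.684 -0.713
endloop
endfacet
facet normal -0.973 -0.230 0.003
outer loop
vertex 2.855 1.904 -1.532
vertex 2.827 2.033 -0.829
vertex 2.701 2.56 -1.295
endloop
endfacet
facet normal -0.258 -0.367 -0.894
outer loop
vertex 3.543 1.896 -1.727
vertex 2.855 1.904 -1.532
vertex 3.143 2.476 -1.85
endloop
endfacet
facet normal 0.824 -0.251 -0.507
outer loop
vertex 3.939 2.02 -1.145
vertex 3.543 1.896 -1.727
vertex 3.813 2.547 -1.611
endloop
endfacet

endsolid


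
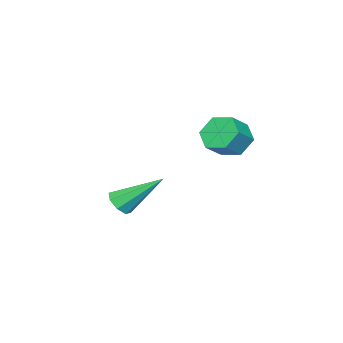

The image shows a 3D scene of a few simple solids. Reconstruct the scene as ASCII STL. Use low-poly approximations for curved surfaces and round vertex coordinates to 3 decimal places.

solid 
facet normal -0.804 0.099 -0.586
outer loop
vertex -2.197 1.61 -0.225
vertex -2.634 1.871 0.418
vertex -2.228 2.41 -0.048
endloop
endfacet
facet normal 0.594 0.196 -0.781
outer loop
vertex -2.197 1.61 -0.225
vertex -2.228 2.41 -0.048
vertex -1.369 1.508 0.379
endloop
endfacet
facet normal 0.594 0.196 -0.781
outer loop
vertex -1.369 1.508 0.379
vertex -2.228 2.41 -0.048
vertex -1.4 2.308 0.556
endloop
endfacet
facet normal 0.804 -0.099 0.586
outer loop
vertex -1.369 1.508 0.379
vertex -1.4 2.308 0.556
vertex -1.806 1.769 1.022
endloop
endfacet
facet normal -0.804 0.099 -0.586
outer loop
vertex -2.228 2.41 -0.048
vertex -2.634 1.871 0.418
vertex -2.665 2.671 0.595
endloop
endfacet
facet normal 0.264 0.943 -0.203
outer loop
vertex -2.228 2.41 -0.048
vertex -2.665 2.671 0.595
vertex -1.4 2.308 0.556
endloop
endfacet
facet normal 0.264 0.943 -0.203
outer loop
vertex -1.4 2.308 0.556
vertex -2.665 2.671 0.595
vertex -1.837 2.569 1.199
endloop
endfacet
facet normal 0.804 -0.099 0.586
outer loop
vertex -1.4 2.308 0.556
vertex -1.837 2.569 1.199
vertex -1.806 1.769 1.022
endloop
endfacet
facet normal -0.804 0.099 -0.586
outer loop
vertex -2.665 2.671 0.595
vertex -2.634 1.871 0.418
vertex -3.071 2.132 1.061
endloop
endfacet
facet normal -0.329 0.747 0.577
outer loop
vertex -2.665 2.671 0.595
vertex -3.071 2.132 1.061
vertex -1.837 2.569 1.199
endloop
endfacet
facet normal -0.329 0.747 0.577
outer loop
vertex -1.837 2.569 1.199
vertex -3.071 2.132 1.061
vertex -2.243 2.03 1.665
endloop
endfacet
facet normal 0.804 -0.099 0.586
outer loop
vertex -1.837 2.569 1.199
vertex -2.243 2.03 1.665
vertex -1.806 1.769 1.022
endloop
endfacet
facet normal -0.804 0.099 -0.586
outer loop
vertex -3.071 2.132 1.061
vertex -2.634 1.871 0.418
vertex -3.04 1.332 0.884
endloop
endfacet
facet normal -0.594 -0.196 0.781
outer loop
vertex -3.071 2.132 1.061
vertex -3.04 1.332 0.884
vertex -2.243 2.03 1.665
endloop
endfacet
facet normal -0.594 -0.196 0.781
outer loop
vertex -2.243 2.03 1.665
vertex -3.04 1.332 0.884
vertex -2.212 1.23 1.488
endloop
endfacet
facet normal 0.804 -0.099 0.586
outer loop
vertex -2.243 2.03 1.665
vertex -2.212 1.23 1.488
vertex -1.806 1.769 1.022
endloop
endfacet
facet normal -0.804 0.099 -0.586
outer loop
vertex -3.04 1.332 0.884
vertex -2.634 1.871 0.418
vertex -2.603 1.071 0.241
endloop
endfacet
facet normal -0.264 -0.943 0.203
outer loop
vertex -3.04 1.332 0.884
vertex -2.603 1.071 0.241
vertex -2.212 1.23 1.488
endloop
endfacet
facet normal -0.264 -0.943 0.203
outer loop
vertex -2.212 1.23 1.488
vertex -2.603 1.071 0.241
vertex -1.775 0.969 0.845
endloop
endfacet
facet normal 0.804 -0.099 0.586
outer loop
vertex -2.212 1.23 1.488
vertex -1.775 0.969 0.845
vertex -1.806 1.769 1.022
endloop
endfacet
facet normal -0.804 0.099 -0.586
outer loop
vertex -2.603 1.071 0.241
vertex -2.634 1.871 0.418
vertex -2.197 1.61 -0.225
endloop
endfacet
facet normal 0.329 -0.747 -0.577
outer loop
vertex -2.603 1.071 0.241
vertex -2.197 1.61 -0.225
vertex -1.775 0.969 0.845
endloop
endfacet
facet normal 0.329 -0.747 -0.577
outer loop
vertex -1.775 0.969 0.845
vertex -2.197 1.61 -0.225
vertex -1.369 1.508 0.379
endloop
endfacet
facet normal 0.804 -0.099 0.586
outer loop
vertex -1.775 0.969 0.845
vertex -1.369 1.508 0.379
vertex -1.806 1.769 1.022
endloop
endfacet
facet normal 0.337 -0.692 -0.639
outer loop
vertex -1.688 -2.916 -3.473
vertex -2.232 -2.873 -3.807
vertex -1.665 -2.578 -3.827
endloop
endfacet
facet normal 0.815 0.392 0.427
outer loop
vertex -1.688 -2.916 -3.473
vertex -1.665 -2.578 -3.827
vertex -2.948 -1.407 -2.453
endloop
endfacet
facet normal 0.337 -0.692 -0.639
outer loop
vertex -1.665 -2.578 -3.827
vertex -2.232 -2.873 -3.807
vertex -1.974 -2.413 -4.169
endloop
endfacet
facet normal 0.582 0.801 -0.139
outer loop
vertex -1.665 -2.578 -3.827
vertex -1.974 -2.413 -4.169
vertex -2.948 -1.407 -2.453
endloop
endfacet
facet normal 0.337 -0.692 -0.639
outer loop
vertex -1.974 -2.413 -4.169
vertex -2.232 -2.873 -3.807
vertex -2.434 -2.517 -4.299
endloop
endfacet
facet normal -0.044 0.851 -0.524
outer loop
vertex -1.974 -2.413 -4.169
vertex -2.434 -2.517 -4.299
vertex -2.948 -1.407 -2.453
endloop
endfacet
facet normal 0.339 -0.691 -0.639
outer loop
vertex -2.434 -2.517 -4.299
vertex -2.232 -2.873 -3.807
vertex -2.776 -2.831 -4.141
endloop
endfacet
facet normal -0.699 0.510 -0.501
outer loop
vertex -2.434 -2.517 -4.299
vertex -2.776 -2.831 -4.141
vertex -2.948 -1.407 -2.453
endloop
endfacet
facet normal 0.338 -0.693 -0.637
outer loop
vertex -2.776 -2.831 -4.141
vertex -2.232 -2.873 -3.807
vertex -2.799 -3.168 -3.787
endloop
endfacet
facet normal -0.996 -0.020 -0.084
outer loop
vertex -2.776 -2.831 -4.141
vertex -2.799 -3.168 -3.787
vertex -2.948 -1.407 -2.453
endloop
endfacet
facet normal 0.337 -0.692 -0.639
outer loop
vertex -2.799 -3.168 -3.787
vertex -2.232 -2.873 -3.807
vertex -2.49 -3.333 -3.445
endloop
endfacet
facet normal -0.763 -0.430 0.482
outer loop
vertex -2.799 -3.168 -3.787
vertex -2.49 -3.333 -3.445
vertex -2.948 -1.407 -2.453
endloop
endfacet
facet normal 0.337 -0.692 -0.639
outer loop
vertex -2.49 -3.333 -3.445
vertex -2.232 -2.873 -3.807
vertex -2.03 -3.229 -3.315
endloop
endfacet
facet normal -0.137 -0.479 0.867
outer loop
vertex -2.49 -3.333 -3.445
vertex -2.03 -3.229 -3.315
vertex -2.948 -1.407 -2.453
endloop
endfacet
facet normal 0.338 -0.691 -0.639
outer loop
vertex -2.03 -3.229 -3.315
vertex -2.232 -2.873 -3.807
vertex -1.688 -2.916 -3.473
endloop
endfacet
facet normal 0.517 -0.139 0.844
outer loop
vertex -2.03 -3.229 -3.315
vertex -1.688 -2.916 -3.473
vertex -2.948 -1.407 -2.453
endloop
endfacet

endsolid


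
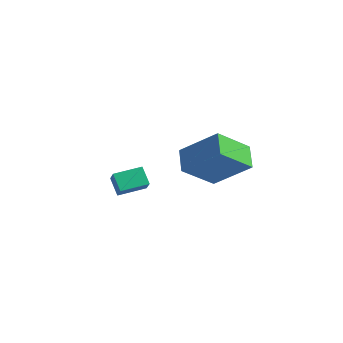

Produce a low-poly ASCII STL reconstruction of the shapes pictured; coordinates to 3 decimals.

solid 
facet normal -0.635 -0.769 -0.069
outer loop
vertex -3.271 0.117 -2.175
vertex -3.892 0.579 -1.606
vertex -3.634 0.479 -2.865
endloop
endfacet
facet normal 0.646 -0.482 -0.592
outer loop
vertex -2.788 1.501 -2.774
vertex -3.271 0.117 -2.175
vertex -3.634 0.479 -2.865
endloop
endfacet
facet normal -0.636 -0.768 -0.069
outer loop
vertex -3.634 0.479 -2.865
vertex -3.892 0.579 -1.606
vertex -4.254 0.941 -2.297
endloop
endfacet
facet normal -0.422 0.421 -0.803
outer loop
vertex -4.254 0.941 -2.297
vertex -2.788 1.501 -2.774
vertex -3.634 0.479 -2.865
endloop
endfacet
facet normal 0.422 -0.421 0.803
outer loop
vertex -3.271 0.117 -2.175
vertex -3.046 1.601 -1.515
vertex -3.892 0.579 -1.606
endloop
endfacet
facet normal 0.647 -0.482 -0.591
outer loop
vertex -2.426 1.139 -2.083
vertex -3.271 0.117 -2.175
vertex -2.788 1.501 -2.774
endloop
endfacet
facet normal 0.422 -0.421 0.803
outer loop
vertex -2.426 1.139 -2.083
vertex -3.046 1.601 -1.515
vertex -3.271 0.117 -2.175
endloop
endfacet
facet normal -0.646 0.482 0.591
outer loop
vertex -3.892 0.579 -1.606
vertex -3.046 1.601 -1.515
vertex -4.254 0.941 -2.297
endloop
endfacet
facet normal -0.422 0.421 -0.803
outer loop
vertex -3.409 1.963 -2.205
vertex -2.788 1.501 -2.774
vertex -4.254 0.941 -2.297
endloop
endfacet
facet normal -0.646 0.481 0.592
outer loop
vertex -4.254 0.941 -2.297
vertex -3.046 1.601 -1.515
vertex -3.409 1.963 -2.205
endloop
endfacet
facet normal 0.636 0.769 0.070
outer loop
vertex -3.409 1.963 -2.205
vertex -2.426 1.139 -2.083
vertex -2.788 1.501 -2.774
endloop
endfacet
facet normal 0.636 0.769 0.069
outer loop
vertex -3.046 1.601 -1.515
vertex -2.426 1.139 -2.083
vertex -3.409 1.963 -2.205
endloop
endfacet
facet normal -0.735 -0.183 -0.653
outer loop
vertex 0.275 -0.967 1.309
vertex -0.33 -0.047 1.732
vertex 1.14 0.201 0.009
endloop
endfacet
facet normal 0.513 -0.780 -0.359
outer loop
vertex 2.69 0.587 1.388
vertex 0.275 -0.967 1.309
vertex 1.14 0.201 0.009
endloop
endfacet
facet normal -0.735 -0.182 -0.653
outer loop
vertex 1.14 0.201 0.009
vertex -0.33 -0.047 1.732
vertex 0.535 1.121 0.433
endloop
endfacet
facet normal 0.444 0.599 -0.667
outer loop
vertex 0.535 1.121 0.433
vertex 2.69 0.587 1.388
vertex 1.14 0.201 0.009
endloop
endfacet
facet normal -0.444 -0.599 0.667
outer loop
vertex 0.275 -0.967 1.309
vertex 1.22 0.339 3.111
vertex -0.33 -0.047 1.732
endloop
endfacet
facet normal 0.513 -0.779 -0.359
outer loop
vertex 1.825 -0.581 2.687
vertex 0.275 -0.967 1.309
vertex 2.69 0.587 1.388
endloop
endfacet
facet normal -0.444 -0.599 0.667
outer loop
vertex 1.825 -0.581 2.687
vertex 1.22 0.339 3.111
vertex 0.275 -0.967 1.309
endloop
endfacet
facet normal -0.513 0.779 0.359
outer loop
vertex -0.33 -0.047 1.732
vertex 1.22 0.339 3.111
vertex 0.535 1.121 0.433
endloop
endfacet
facet normal 0.444 0.599 -0.667
outer loop
vertex 2.085 1.507 1.811
vertex 2.69 0.587 1.388
vertex 0.535 1.121 0.433
endloop
endfacet
facet normal -0.513 0.780 0.359
outer loop
vertex 0.535 1.121 0.433
vertex 1.22 0.339 3.111
vertex 2.085 1.507 1.811
endloop
endfacet
facet normal 0.735 0.183 0.653
outer loop
vertex 2.085 1.507 1.811
vertex 1.825 -0.581 2.687
vertex 2.69 0.587 1.388
endloop
endfacet
facet normal 0.735 0.182 0.653
outer loop
vertex 1.22 0.339 3.111
vertex 1.825 -0.581 2.687
vertex 2.085 1.507 1.811
endloop
endfacet

endsolid


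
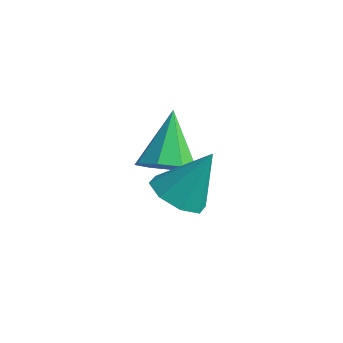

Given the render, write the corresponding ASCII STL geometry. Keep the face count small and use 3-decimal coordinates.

solid 
facet normal 0.310 -0.634 -0.709
outer loop
vertex -0.266 2.551 1.073
vertex -0.762 1.86 1.474
vertex -0.937 2.509 0.817
endloop
endfacet
facet normal 0.049 0.957 -0.285
outer loop
vertex -0.266 2.551 1.073
vertex -0.937 2.509 0.817
vertex -1.398 3.16 2.926
endloop
endfacet
facet normal 0.312 -0.633 -0.708
outer loop
vertex -0.937 2.509 0.817
vertex -0.762 1.86 1.474
vertex -1.505 2.086 0.945
endloop
endfacet
facet normal -0.609 0.711 -0.352
outer loop
vertex -0.937 2.509 0.817
vertex -1.505 2.086 0.945
vertex -1.398 3.16 2.926
endloop
endfacet
facet normal 0.310 -0.635 -0.707
outer loop
vertex -1.505 2.086 0.945
vertex -0.762 1.86 1.474
vertex -1.638 1.532 1.384
endloop
endfacet
facet normal -0.980 0.194 -0.052
outer loop
vertex -1.505 2.086 0.945
vertex -1.638 1.532 1.384
vertex -1.398 3.16 2.926
endloop
endfacet
facet normal 0.310 -0.633 -0.709
outer loop
vertex -1.638 1.532 1.384
vertex -0.762 1.86 1.474
vertex -1.257 1.169 1.875
endloop
endfacet
facet normal -0.848 -0.293 0.441
outer loop
vertex -1.638 1.532 1.384
vertex -1.257 1.169 1.875
vertex -1.398 3.16 2.926
endloop
endfacet
facet normal 0.311 -0.634 -0.708
outer loop
vertex -1.257 1.169 1.875
vertex -0.762 1.86 1.474
vertex -0.586 1.212 2.131
endloop
endfacet
facet normal -0.290 -0.463 0.838
outer loop
vertex -1.257 1.169 1.875
vertex -0.586 1.212 2.131
vertex -1.398 3.16 2.926
endloop
endfacet
facet normal 0.311 -0.634 -0.708
outer loop
vertex -0.586 1.212 2.131
vertex -0.762 1.86 1.474
vertex -0.018 1.634 2.003
endloop
endfacet
facet normal 0.365 -0.217 0.905
outer loop
vertex -0.586 1.212 2.131
vertex -0.018 1.634 2.003
vertex -1.398 3.16 2.926
endloop
endfacet
facet normal 0.311 -0.634 -0.708
outer loop
vertex -0.018 1.634 2.003
vertex -0.762 1.86 1.474
vertex 0.114 2.189 1.564
endloop
endfacet
facet normal 0.738 0.302 0.604
outer loop
vertex -0.018 1.634 2.003
vertex 0.114 2.189 1.564
vertex -1.398 3.16 2.926
endloop
endfacet
facet normal 0.311 -0.634 -0.708
outer loop
vertex 0.114 2.189 1.564
vertex -0.762 1.86 1.474
vertex -0.266 2.551 1.073
endloop
endfacet
facet normal 0.606 0.787 0.111
outer loop
vertex 0.114 2.189 1.564
vertex -0.266 2.551 1.073
vertex -1.398 3.16 2.926
endloop
endfacet
facet normal -0.340 -0.440 -0.831
outer loop
vertex 2.119 -0.319 2.677
vertex 1.485 -0.753 3.166
vertex 1.526 0.043 2.728
endloop
endfacet
facet normal 0.506 0.850 -0.145
outer loop
vertex 2.119 -0.319 2.677
vertex 1.526 0.043 2.728
vertex 2.095 0.033 4.654
endloop
endfacet
facet normal -0.340 -0.440 -0.831
outer loop
vertex 1.526 0.043 2.728
vertex 1.485 -0.753 3.166
vertex 0.91 -0.061 3.035
endloop
endfacet
facet normal -0.143 0.989 0.047
outer loop
vertex 1.526 0.043 2.728
vertex 0.91 -0.061 3.035
vertex 2.095 0.033 4.654
endloop
endfacet
facet normal -0.340 -0.440 -0.831
outer loop
vertex 0.91 -0.061 3.035
vertex 1.485 -0.753 3.166
vertex 0.631 -0.571 3.419
endloop
endfacet
facet normal -0.625 0.658 0.420
outer loop
vertex 0.91 -0.061 3.035
vertex 0.631 -0.571 3.419
vertex 2.095 0.033 4.654
endloop
endfacet
facet normal -0.340 -0.440 -0.831
outer loop
vertex 0.631 -0.571 3.419
vertex 1.485 -0.753 3.166
vertex 0.852 -1.188 3.655
endloop
endfacet
facet normal -0.657 0.053 0.752
outer loop
vertex 0.631 -0.571 3.419
vertex 0.852 -1.188 3.655
vertex 2.095 0.033 4.654
endloop
endfacet
facet normal -0.340 -0.440 -0.831
outer loop
vertex 0.852 -1.188 3.655
vertex 1.485 -0.753 3.166
vertex 1.445 -1.55 3.604
endloop
endfacet
facet normal -0.217 -0.476 0.852
outer loop
vertex 0.852 -1.188 3.655
vertex 1.445 -1.55 3.604
vertex 2.095 0.033 4.654
endloop
endfacet
facet normal -0.340 -0.440 -0.831
outer loop
vertex 1.445 -1.55 3.604
vertex 1.485 -0.753 3.166
vertex 2.061 -1.446 3.297
endloop
endfacet
facet normal 0.432 -0.615 0.659
outer loop
vertex 1.445 -1.55 3.604
vertex 2.061 -1.446 3.297
vertex 2.095 0.033 4.654
endloop
endfacet
facet normal -0.340 -0.440 -0.831
outer loop
vertex 2.061 -1.446 3.297
vertex 1.485 -0.753 3.166
vertex 2.34 -0.936 2.913
endloop
endfacet
facet normal 0.915 -0.284 0.287
outer loop
vertex 2.061 -1.446 3.297
vertex 2.34 -0.936 2.913
vertex 2.095 0.033 4.654
endloop
endfacet
facet normal -0.340 -0.440 -0.831
outer loop
vertex 2.34 -0.936 2.913
vertex 1.485 -0.753 3.166
vertex 2.119 -0.319 2.677
endloop
endfacet
facet normal 0.946 0.321 -0.046
outer loop
vertex 2.34 -0.936 2.913
vertex 2.119 -0.319 2.677
vertex 2.095 0.033 4.654
endloop
endfacet

endsolid


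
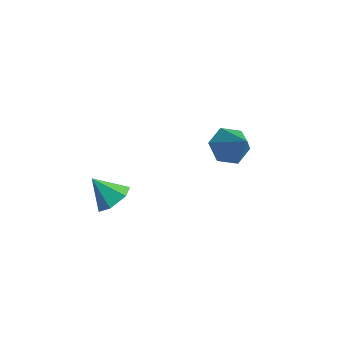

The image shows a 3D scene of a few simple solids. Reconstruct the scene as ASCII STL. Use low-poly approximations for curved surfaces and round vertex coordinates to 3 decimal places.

solid 
facet normal -0.653 0.244 -0.717
outer loop
vertex 1.764 3.23 -0.071
vertex 1.055 3.503 0.668
vertex 1.735 4.225 0.294
endloop
endfacet
facet normal 0.957 0.124 -0.263
outer loop
vertex 1.764 3.23 -0.071
vertex 1.735 4.225 0.294
vertex 2.405 2.997 2.152
endloop
endfacet
facet normal -0.653 0.244 -0.717
outer loop
vertex 1.735 4.225 0.294
vertex 1.055 3.503 0.668
vertex 1.026 4.498 1.033
endloop
endfacet
facet normal 0.589 0.755 0.287
outer loop
vertex 1.735 4.225 0.294
vertex 1.026 4.498 1.033
vertex 2.405 2.997 2.152
endloop
endfacet
facet normal -0.652 0.244 -0.718
outer loop
vertex 1.026 4.498 1.033
vertex 1.055 3.503 0.668
vertex 0.345 3.776 1.406
endloop
endfacet
facet normal -0.103 0.532 0.841
outer loop
vertex 1.026 4.498 1.033
vertex 0.345 3.776 1.406
vertex 2.405 2.997 2.152
endloop
endfacet
facet normal -0.652 0.244 -0.718
outer loop
vertex 0.345 3.776 1.406
vertex 1.055 3.503 0.668
vertex 0.374 2.781 1.041
endloop
endfacet
facet normal -0.428 -0.322 0.845
outer loop
vertex 0.345 3.776 1.406
vertex 0.374 2.781 1.041
vertex 2.405 2.997 2.152
endloop
endfacet
facet normal -0.652 0.245 -0.717
outer loop
vertex 0.374 2.781 1.041
vertex 1.055 3.503 0.668
vertex 1.084 2.508 0.302
endloop
endfacet
facet normal -0.060 -0.954 0.295
outer loop
vertex 0.374 2.781 1.041
vertex 1.084 2.508 0.302
vertex 2.405 2.997 2.152
endloop
endfacet
facet normal -0.653 0.245 -0.717
outer loop
vertex 1.084 2.508 0.302
vertex 1.055 3.503 0.668
vertex 1.764 3.23 -0.071
endloop
endfacet
facet normal 0.633 -0.730 -0.259
outer loop
vertex 1.084 2.508 0.302
vertex 1.764 3.23 -0.071
vertex 2.405 2.997 2.152
endloop
endfacet
facet normal 0.697 0.145 -0.702
outer loop
vertex -0.438 -2.362 0.568
vertex -1.113 -2.356 -0.101
vertex -0.856 -1.545 0.322
endloop
endfacet
facet normal 0.178 0.366 0.914
outer loop
vertex -0.438 -2.362 0.568
vertex -0.856 -1.545 0.322
vertex -2.207 -2.584 1.001
endloop
endfacet
facet normal 0.698 0.145 -0.702
outer loop
vertex -0.856 -1.545 0.322
vertex -1.113 -2.356 -0.101
vertex -1.53 -1.539 -0.347
endloop
endfacet
facet normal -0.411 0.809 0.421
outer loop
vertex -0.856 -1.545 0.322
vertex -1.53 -1.539 -0.347
vertex -2.207 -2.584 1.001
endloop
endfacet
facet normal 0.698 0.145 -0.702
outer loop
vertex -1.53 -1.539 -0.347
vertex -1.113 -2.356 -0.101
vertex -1.787 -2.35 -0.77
endloop
endfacet
facet normal -0.912 0.376 -0.167
outer loop
vertex -1.53 -1.539 -0.347
vertex -1.787 -2.35 -0.77
vertex -2.207 -2.584 1.001
endloop
endfacet
facet normal 0.698 0.145 -0.702
outer loop
vertex -1.787 -2.35 -0.77
vertex -1.113 -2.356 -0.101
vertex -1.37 -3.167 -0.524
endloop
endfacet
facet normal -0.825 -0.500 -0.262
outer loop
vertex -1.787 -2.35 -0.77
vertex -1.37 -3.167 -0.524
vertex -2.207 -2.584 1.001
endloop
endfacet
facet normal 0.697 0.145 -0.702
outer loop
vertex -1.37 -3.167 -0.524
vertex -1.113 -2.356 -0.101
vertex -0.695 -3.173 0.145
endloop
endfacet
facet normal -0.237 -0.944 0.231
outer loop
vertex -1.37 -3.167 -0.524
vertex -0.695 -3.173 0.145
vertex -2.207 -2.584 1.001
endloop
endfacet
facet normal 0.697 0.145 -0.702
outer loop
vertex -0.695 -3.173 0.145
vertex -1.113 -2.356 -0.101
vertex -0.438 -2.362 0.568
endloop
endfacet
facet normal 0.264 -0.511 0.818
outer loop
vertex -0.695 -3.173 0.145
vertex -0.438 -2.362 0.568
vertex -2.207 -2.584 1.001
endloop
endfacet

endsolid


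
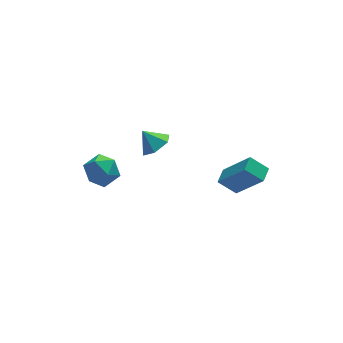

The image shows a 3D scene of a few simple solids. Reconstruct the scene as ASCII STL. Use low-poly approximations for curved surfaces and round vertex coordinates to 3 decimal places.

solid 
facet normal -0.612 -0.781 -0.126
outer loop
vertex 3.358 -3.375 2.637
vertex 2.473 -2.411 0.969
vertex 4.077 -3.834 1.99
endloop
endfacet
facet normal 0.418 -0.455 0.787
outer loop
vertex 4.567 -3.209 2.091
vertex 3.358 -3.375 2.637
vertex 4.077 -3.834 1.99
endloop
endfacet
facet normal -0.612 -0.781 -0.126
outer loop
vertex 4.077 -3.834 1.99
vertex 2.473 -2.411 0.969
vertex 3.192 -2.87 0.322
endloop
endfacet
facet normal 0.672 -0.429 -0.604
outer loop
vertex 3.192 -2.87 0.322
vertex 4.567 -3.209 2.091
vertex 4.077 -3.834 1.99
endloop
endfacet
facet normal -0.672 0.429 0.604
outer loop
vertex 3.358 -3.375 2.637
vertex 2.963 -1.786 1.07
vertex 2.473 -2.411 0.969
endloop
endfacet
facet normal 0.418 -0.455 0.787
outer loop
vertex 3.848 -2.75 2.738
vertex 3.358 -3.375 2.637
vertex 4.567 -3.209 2.091
endloop
endfacet
facet normal -0.672 0.429 0.604
outer loop
vertex 3.848 -2.75 2.738
vertex 2.963 -1.786 1.07
vertex 3.358 -3.375 2.637
endloop
endfacet
facet normal -0.418 0.455 -0.787
outer loop
vertex 2.473 -2.411 0.969
vertex 2.963 -1.786 1.07
vertex 3.192 -2.87 0.322
endloop
endfacet
facet normal 0.672 -0.429 -0.604
outer loop
vertex 3.682 -2.245 0.423
vertex 4.567 -3.209 2.091
vertex 3.192 -2.87 0.322
endloop
endfacet
facet normal -0.418 0.455 -0.787
outer loop
vertex 3.192 -2.87 0.322
vertex 2.963 -1.786 1.07
vertex 3.682 -2.245 0.423
endloop
endfacet
facet normal 0.612 0.781 0.126
outer loop
vertex 3.682 -2.245 0.423
vertex 3.848 -2.75 2.738
vertex 4.567 -3.209 2.091
endloop
endfacet
facet normal 0.612 0.781 0.126
outer loop
vertex 2.963 -1.786 1.07
vertex 3.848 -2.75 2.738
vertex 3.682 -2.245 0.423
endloop
endfacet
facet normal -0.436 0.577 0.691
outer loop
vertex -2.005 0.883 1.293
vertex -2.838 0.636 0.973
vertex -2.433 0.141 1.642
endloop
endfacet
facet normal 0.189 0.327 0.926
outer loop
vertex -2.005 0.883 1.293
vertex -2.433 0.141 1.642
vertex -1.525 0.112 1.467
endloop
endfacet
facet normal 0.697 0.540 0.472
outer loop
vertex -2.005 0.883 1.293
vertex -1.525 0.112 1.467
vertex -1.368 0.588 0.69
endloop
endfacet
facet normal 0.385 0.922 -0.044
outer loop
vertex -2.005 0.883 1.293
vertex -1.368 0.588 0.69
vertex -2.179 0.912 0.384
endloop
endfacet
facet normal -0.315 0.945 0.090
outer loop
vertex -2.005 0.883 1.293
vertex -2.179 0.912 0.384
vertex -2.838 0.636 0.973
endloop
endfacet
facet normal 0.163 -0.385 0.908
outer loop
vertex -1.525 0.112 1.467
vertex -2.433 0.141 1.642
vertex -2.061 -0.612 1.256
endloop
endfacet
facet normal -0.849 0.018 0.528
outer loop
vertex -2.433 0.141 1.642
vertex -2.838 0.636 0.973
vertex -2.872 -0.288 0.95
endloop
endfacet
facet normal -0.653 0.613 -0.444
outer loop
vertex -2.838 0.636 0.973
vertex -2.179 0.912 0.384
vertex -2.715 0.188 0.173
endloop
endfacet
facet normal 0.480 0.576 -0.662
outer loop
vertex -2.179 0.912 0.384
vertex -1.368 0.588 0.69
vertex -1.807 0.159 -0.002
endloop
endfacet
facet normal 0.984 -0.041 0.174
outer loop
vertex -1.368 0.588 0.69
vertex -1.525 0.112 1.467
vertex -1.402 -0.336 0.667
endloop
endfacet
facet normal -0.385 -0.922 0.044
outer loop
vertex -2.235 -0.583 0.347
vertex -2.061 -0.612 1.256
vertex -2.872 -0.288 0.95
endloop
endfacet
facet normal -0.697 -0.540 -0.472
outer loop
vertex -2.235 -0.583 0.347
vertex -2.872 -0.288 0.95
vertex -2.715 0.188 0.173
endloop
endfacet
facet normal -0.189 -0.327 -0.926
outer loop
vertex -2.235 -0.583 0.347
vertex -2.715 0.188 0.173
vertex -1.807 0.159 -0.002
endloop
endfacet
facet normal 0.436 -0.577 -0.691
outer loop
vertex -2.235 -0.583 0.347
vertex -1.807 0.159 -0.002
vertex -1.402 -0.336 0.667
endloop
endfacet
facet normal 0.315 -0.945 -0.090
outer loop
vertex -2.235 -0.583 0.347
vertex -1.402 -0.336 0.667
vertex -2.061 -0.612 1.256
endloop
endfacet
facet normal -0.480 -0.576 0.662
outer loop
vertex -2.872 -0.288 0.95
vertex -2.061 -0.612 1.256
vertex -2.433 0.141 1.642
endloop
endfacet
facet normal -0.984 0.041 -0.174
outer loop
vertex -2.715 0.188 0.173
vertex -2.872 -0.288 0.95
vertex -2.838 0.636 0.973
endloop
endfacet
facet normal -0.163 0.385 -0.908
outer loop
vertex -1.807 0.159 -0.002
vertex -2.715 0.188 0.173
vertex -2.179 0.912 0.384
endloop
endfacet
facet normal 0.849 -0.018 -0.528
outer loop
vertex -1.402 -0.336 0.667
vertex -1.807 0.159 -0.002
vertex -1.368 0.588 0.69
endloop
endfacet
facet normal 0.653 -0.613 0.444
outer loop
vertex -2.061 -0.612 1.256
vertex -1.402 -0.336 0.667
vertex -1.525 0.112 1.467
endloop
endfacet
facet normal 0.470 -0.477 -0.742
outer loop
vertex 0.915 -0.319 2.968
vertex 0.22 -0.573 2.691
vertex 0.518 0.113 2.439
endloop
endfacet
facet normal 0.341 0.837 0.428
outer loop
vertex 0.915 -0.319 2.968
vertex 0.518 0.113 2.439
vertex -0.26 -0.087 3.449
endloop
endfacet
facet normal 0.470 -0.477 -0.742
outer loop
vertex 0.518 0.113 2.439
vertex 0.22 -0.573 2.691
vertex -0.177 -0.141 2.162
endloop
endfacet
facet normal -0.321 0.945 -0.060
outer loop
vertex 0.518 0.113 2.439
vertex -0.177 -0.141 2.162
vertex -0.26 -0.087 3.449
endloop
endfacet
facet normal 0.470 -0.477 -0.742
outer loop
vertex -0.177 -0.141 2.162
vertex 0.22 -0.573 2.691
vertex -0.475 -0.828 2.415
endloop
endfacet
facet normal -0.925 0.373 -0.075
outer loop
vertex -0.177 -0.141 2.162
vertex -0.475 -0.828 2.415
vertex -0.26 -0.087 3.449
endloop
endfacet
facet normal 0.470 -0.477 -0.742
outer loop
vertex -0.475 -0.828 2.415
vertex 0.22 -0.573 2.691
vertex -0.078 -1.26 2.944
endloop
endfacet
facet normal -0.864 -0.306 0.399
outer loop
vertex -0.475 -0.828 2.415
vertex -0.078 -1.26 2.944
vertex -0.26 -0.087 3.449
endloop
endfacet
facet normal 0.471 -0.477 -0.742
outer loop
vertex -0.078 -1.26 2.944
vertex 0.22 -0.573 2.691
vertex 0.616 -1.006 3.221
endloop
endfacet
facet normal -0.203 -0.414 0.888
outer loop
vertex -0.078 -1.26 2.944
vertex 0.616 -1.006 3.221
vertex -0.26 -0.087 3.449
endloop
endfacet
facet normal 0.470 -0.478 -0.742
outer loop
vertex 0.616 -1.006 3.221
vertex 0.22 -0.573 2.691
vertex 0.915 -0.319 2.968
endloop
endfacet
facet normal 0.401 0.158 0.903
outer loop
vertex 0.616 -1.006 3.221
vertex 0.915 -0.319 2.968
vertex -0.26 -0.087 3.449
endloop
endfacet

endsolid


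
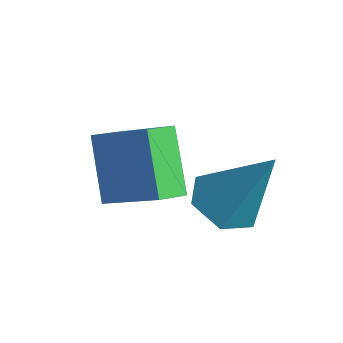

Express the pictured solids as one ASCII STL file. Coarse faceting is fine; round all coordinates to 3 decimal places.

solid 
facet normal -0.800 -0.285 -0.528
outer loop
vertex -4.006 -3.124 -1.536
vertex -4.092 -2.333 -1.833
vertex -2.9 -3.546 -2.985
endloop
endfacet
facet normal 0.102 -0.932 0.349
outer loop
vertex -1.388 -3.007 -1.987
vertex -4.006 -3.124 -1.536
vertex -2.9 -3.546 -2.985
endloop
endfacet
facet normal -0.800 -0.285 -0.528
outer loop
vertex -2.9 -3.546 -2.985
vertex -4.092 -2.333 -1.833
vertex -2.987 -2.754 -3.281
endloop
endfacet
facet normal 0.591 -0.225 -0.775
outer loop
vertex -2.987 -2.754 -3.281
vertex -1.388 -3.007 -1.987
vertex -2.9 -3.546 -2.985
endloop
endfacet
facet normal -0.591 0.226 0.774
outer loop
vertex -4.006 -3.124 -1.536
vertex -2.58 -1.794 -0.835
vertex -4.092 -2.333 -1.833
endloop
endfacet
facet normal 0.102 -0.932 0.349
outer loop
vertex -2.493 -2.586 -0.539
vertex -4.006 -3.124 -1.536
vertex -1.388 -3.007 -1.987
endloop
endfacet
facet normal -0.591 0.225 0.775
outer loop
vertex -2.493 -2.586 -0.539
vertex -2.58 -1.794 -0.835
vertex -4.006 -3.124 -1.536
endloop
endfacet
facet normal -0.102 0.932 -0.349
outer loop
vertex -4.092 -2.333 -1.833
vertex -2.58 -1.794 -0.835
vertex -2.987 -2.754 -3.281
endloop
endfacet
facet normal 0.591 -0.227 -0.774
outer loop
vertex -1.474 -2.216 -2.284
vertex -1.388 -3.007 -1.987
vertex -2.987 -2.754 -3.281
endloop
endfacet
facet normal -0.101 0.932 -0.349
outer loop
vertex -2.987 -2.754 -3.281
vertex -2.58 -1.794 -0.835
vertex -1.474 -2.216 -2.284
endloop
endfacet
facet normal 0.800 0.285 0.528
outer loop
vertex -1.474 -2.216 -2.284
vertex -2.493 -2.586 -0.539
vertex -1.388 -3.007 -1.987
endloop
endfacet
facet normal 0.800 0.285 0.528
outer loop
vertex -2.58 -1.794 -0.835
vertex -2.493 -2.586 -0.539
vertex -1.474 -2.216 -2.284
endloop
endfacet
facet normal -0.437 -0.298 -0.849
outer loop
vertex -0.568 -1.051 -3.329
vertex -1.31 -1.317 -2.854
vertex -1.257 -0.459 -3.182
endloop
endfacet
facet normal 0.618 0.765 -0.184
outer loop
vertex -0.568 -1.051 -3.329
vertex -1.257 -0.459 -3.182
vertex -0.35 -0.663 -0.986
endloop
endfacet
facet normal -0.437 -0.298 -0.849
outer loop
vertex -1.257 -0.459 -3.182
vertex -1.31 -1.317 -2.854
vertex -1.999 -0.725 -2.707
endloop
endfacet
facet normal -0.226 0.957 0.182
outer loop
vertex -1.257 -0.459 -3.182
vertex -1.999 -0.725 -2.707
vertex -0.35 -0.663 -0.986
endloop
endfacet
facet normal -0.437 -0.298 -0.849
outer loop
vertex -1.999 -0.725 -2.707
vertex -1.31 -1.317 -2.854
vertex -2.052 -1.583 -2.379
endloop
endfacet
facet normal -0.695 0.294 0.656
outer loop
vertex -1.999 -0.725 -2.707
vertex -2.052 -1.583 -2.379
vertex -0.35 -0.663 -0.986
endloop
endfacet
facet normal -0.437 -0.297 -0.849
outer loop
vertex -2.052 -1.583 -2.379
vertex -1.31 -1.317 -2.854
vertex -1.364 -2.175 -2.526
endloop
endfacet
facet normal -0.320 -0.562 0.763
outer loop
vertex -2.052 -1.583 -2.379
vertex -1.364 -2.175 -2.526
vertex -0.35 -0.663 -0.986
endloop
endfacet
facet normal -0.437 -0.297 -0.849
outer loop
vertex -1.364 -2.175 -2.526
vertex -1.31 -1.317 -2.854
vertex -0.622 -1.909 -3.001
endloop
endfacet
facet normal 0.524 -0.754 0.396
outer loop
vertex -1.364 -2.175 -2.526
vertex -0.622 -1.909 -3.001
vertex -0.35 -0.663 -0.986
endloop
endfacet
facet normal -0.437 -0.297 -0.849
outer loop
vertex -0.622 -1.909 -3.001
vertex -1.31 -1.317 -2.854
vertex -0.568 -1.051 -3.329
endloop
endfacet
facet normal 0.993 -0.092 -0.077
outer loop
vertex -0.622 -1.909 -3.001
vertex -0.568 -1.051 -3.329
vertex -0.35 -0.663 -0.986
endloop
endfacet

endsolid


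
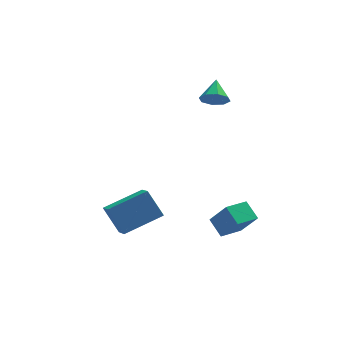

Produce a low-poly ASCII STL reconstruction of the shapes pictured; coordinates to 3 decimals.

solid 
facet normal -0.413 0.409 -0.814
outer loop
vertex 2.721 -1.325 -3.6
vertex 3.658 -0.762 -3.792
vertex 3.045 -2.046 -4.127
endloop
endfacet
facet normal -0.845 -0.506 0.174
outer loop
vertex 3.602 -2.598 -3.028
vertex 2.721 -1.325 -3.6
vertex 3.045 -2.046 -4.127
endloop
endfacet
facet normal -0.412 0.409 -0.814
outer loop
vertex 3.045 -2.046 -4.127
vertex 3.658 -0.762 -3.792
vertex 3.983 -1.483 -4.319
endloop
endfacet
facet normal 0.342 -0.759 -0.554
outer loop
vertex 3.983 -1.483 -4.319
vertex 3.602 -2.598 -3.028
vertex 3.045 -2.046 -4.127
endloop
endfacet
facet normal -0.342 0.759 0.554
outer loop
vertex 2.721 -1.325 -3.6
vertex 4.215 -1.314 -2.693
vertex 3.658 -0.762 -3.792
endloop
endfacet
facet normal -0.845 -0.507 0.173
outer loop
vertex 3.277 -1.877 -2.501
vertex 2.721 -1.325 -3.6
vertex 3.602 -2.598 -3.028
endloop
endfacet
facet normal -0.342 0.759 0.554
outer loop
vertex 3.277 -1.877 -2.501
vertex 4.215 -1.314 -2.693
vertex 2.721 -1.325 -3.6
endloop
endfacet
facet normal 0.844 0.507 -0.173
outer loop
vertex 3.658 -0.762 -3.792
vertex 4.215 -1.314 -2.693
vertex 3.983 -1.483 -4.319
endloop
endfacet
facet normal 0.342 -0.759 -0.554
outer loop
vertex 4.539 -2.035 -3.22
vertex 3.602 -2.598 -3.028
vertex 3.983 -1.483 -4.319
endloop
endfacet
facet normal 0.845 0.506 -0.173
outer loop
vertex 3.983 -1.483 -4.319
vertex 4.215 -1.314 -2.693
vertex 4.539 -2.035 -3.22
endloop
endfacet
facet normal 0.413 -0.409 0.814
outer loop
vertex 4.539 -2.035 -3.22
vertex 3.277 -1.877 -2.501
vertex 3.602 -2.598 -3.028
endloop
endfacet
facet normal 0.412 -0.410 0.814
outer loop
vertex 4.215 -1.314 -2.693
vertex 3.277 -1.877 -2.501
vertex 4.539 -2.035 -3.22
endloop
endfacet
facet normal -0.216 -0.819 -0.532
outer loop
vertex 3.865 1.723 1.16
vertex 3.45 1.532 1.622
vertex 3.404 1.894 1.084
endloop
endfacet
facet normal 0.373 0.793 -0.482
outer loop
vertex 3.865 1.723 1.16
vertex 3.404 1.894 1.084
vertex 3.69 2.448 2.218
endloop
endfacet
facet normal -0.214 -0.819 -0.533
outer loop
vertex 3.404 1.894 1.084
vertex 3.45 1.532 1.622
vertex 2.97 1.852 1.323
endloop
endfacet
facet normal -0.285 0.888 -0.362
outer loop
vertex 3.404 1.894 1.084
vertex 2.97 1.852 1.323
vertex 3.69 2.448 2.218
endloop
endfacet
facet normal -0.213 -0.818 -0.534
outer loop
vertex 2.97 1.852 1.323
vertex 3.45 1.532 1.622
vertex 2.817 1.622 1.737
endloop
endfacet
facet normal -0.716 0.688 0.118
outer loop
vertex 2.97 1.852 1.323
vertex 2.817 1.622 1.737
vertex 3.69 2.448 2.218
endloop
endfacet
facet normal -0.213 -0.819 -0.533
outer loop
vertex 2.817 1.622 1.737
vertex 3.45 1.532 1.622
vertex 3.035 1.34 2.083
endloop
endfacet
facet normal -0.668 0.313 0.675
outer loop
vertex 2.817 1.622 1.737
vertex 3.035 1.34 2.083
vertex 3.69 2.448 2.218
endloop
endfacet
facet normal -0.215 -0.818 -0.534
outer loop
vertex 3.035 1.34 2.083
vertex 3.45 1.532 1.622
vertex 3.496 1.169 2.159
endloop
endfacet
facet normal -0.170 -0.020 0.985
outer loop
vertex 3.035 1.34 2.083
vertex 3.496 1.169 2.159
vertex 3.69 2.448 2.218
endloop
endfacet
facet normal -0.214 -0.818 -0.534
outer loop
vertex 3.496 1.169 2.159
vertex 3.45 1.532 1.622
vertex 3.93 1.211 1.921
endloop
endfacet
facet normal 0.486 -0.114 0.866
outer loop
vertex 3.496 1.169 2.159
vertex 3.93 1.211 1.921
vertex 3.69 2.448 2.218
endloop
endfacet
facet normal -0.215 -0.818 -0.533
outer loop
vertex 3.93 1.211 1.921
vertex 3.45 1.532 1.622
vertex 4.083 1.441 1.506
endloop
endfacet
facet normal 0.919 0.086 0.386
outer loop
vertex 3.93 1.211 1.921
vertex 4.083 1.441 1.506
vertex 3.69 2.448 2.218
endloop
endfacet
facet normal -0.215 -0.819 -0.532
outer loop
vertex 4.083 1.441 1.506
vertex 3.45 1.532 1.622
vertex 3.865 1.723 1.16
endloop
endfacet
facet normal 0.870 0.461 -0.172
outer loop
vertex 4.083 1.441 1.506
vertex 3.865 1.723 1.16
vertex 3.69 2.448 2.218
endloop
endfacet
facet normal -0.398 0.473 0.786
outer loop
vertex 0.358 -0.428 -2.211
vertex 0.293 0.601 -2.863
vertex -1.318 -0.894 -2.78
endloop
endfacet
facet normal 0.053 -0.844 0.534
outer loop
vertex -0.773 -1.541 -3.857
vertex 0.358 -0.428 -2.211
vertex -1.318 -0.894 -2.78
endloop
endfacet
facet normal -0.398 0.472 0.787
outer loop
vertex -1.318 -0.894 -2.78
vertex 0.293 0.601 -2.863
vertex -1.383 0.136 -3.431
endloop
endfacet
facet normal -0.916 -0.254 -0.311
outer loop
vertex -1.383 0.136 -3.431
vertex -0.773 -1.541 -3.857
vertex -1.318 -0.894 -2.78
endloop
endfacet
facet normal 0.916 0.255 0.311
outer loop
vertex 0.358 -0.428 -2.211
vertex 0.838 -0.046 -3.94
vertex 0.293 0.601 -2.863
endloop
endfacet
facet normal 0.053 -0.844 0.534
outer loop
vertex 0.903 -1.076 -3.289
vertex 0.358 -0.428 -2.211
vertex -0.773 -1.541 -3.857
endloop
endfacet
facet normal 0.916 0.254 0.310
outer loop
vertex 0.903 -1.076 -3.289
vertex 0.838 -0.046 -3.94
vertex 0.358 -0.428 -2.211
endloop
endfacet
facet normal -0.053 0.844 -0.534
outer loop
vertex 0.293 0.601 -2.863
vertex 0.838 -0.046 -3.94
vertex -1.383 0.136 -3.431
endloop
endfacet
facet normal -0.916 -0.254 -0.310
outer loop
vertex -0.838 -0.512 -4.509
vertex -0.773 -1.541 -3.857
vertex -1.383 0.136 -3.431
endloop
endfacet
facet normal -0.053 0.844 -0.534
outer loop
vertex -1.383 0.136 -3.431
vertex 0.838 -0.046 -3.94
vertex -0.838 -0.512 -4.509
endloop
endfacet
facet normal 0.398 -0.473 -0.786
outer loop
vertex -0.838 -0.512 -4.509
vertex 0.903 -1.076 -3.289
vertex -0.773 -1.541 -3.857
endloop
endfacet
facet normal 0.398 -0.472 -0.787
outer loop
vertex 0.838 -0.046 -3.94
vertex 0.903 -1.076 -3.289
vertex -0.838 -0.512 -4.509
endloop
endfacet

endsolid
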